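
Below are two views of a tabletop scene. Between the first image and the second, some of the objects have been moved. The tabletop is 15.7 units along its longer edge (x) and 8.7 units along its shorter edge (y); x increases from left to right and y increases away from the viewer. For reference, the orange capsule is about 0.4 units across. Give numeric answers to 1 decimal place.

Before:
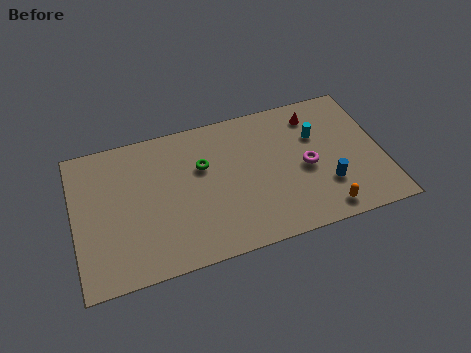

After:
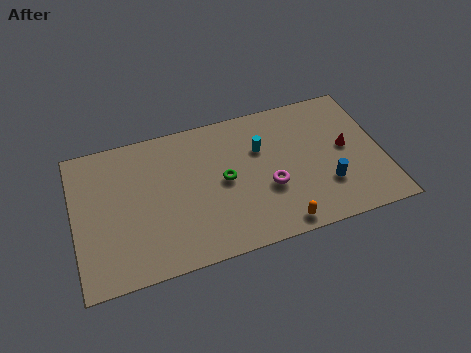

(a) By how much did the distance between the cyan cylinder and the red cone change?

+3.2

The distance was about 1.3 in the first image and 4.5 in the second, so they moved 3.2 units further apart.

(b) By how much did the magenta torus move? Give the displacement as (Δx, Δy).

(-2.0, -0.7)

From the two frames, the magenta torus sits at roughly (11.8, 4.0) before and (9.8, 3.3) after.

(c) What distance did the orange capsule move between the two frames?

2.3

The orange capsule was near (12.4, 1.1) before and (10.1, 0.9) after, so it travelled √(2.3² + 0.2²) ≈ 2.3 units.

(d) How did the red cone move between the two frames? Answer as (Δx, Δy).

(1.4, -2.5)

From the two frames, the red cone sits at roughly (12.5, 7.1) before and (13.9, 4.6) after.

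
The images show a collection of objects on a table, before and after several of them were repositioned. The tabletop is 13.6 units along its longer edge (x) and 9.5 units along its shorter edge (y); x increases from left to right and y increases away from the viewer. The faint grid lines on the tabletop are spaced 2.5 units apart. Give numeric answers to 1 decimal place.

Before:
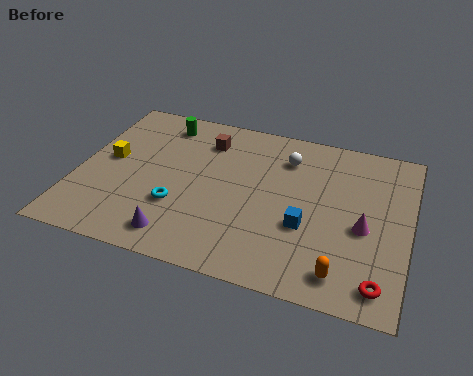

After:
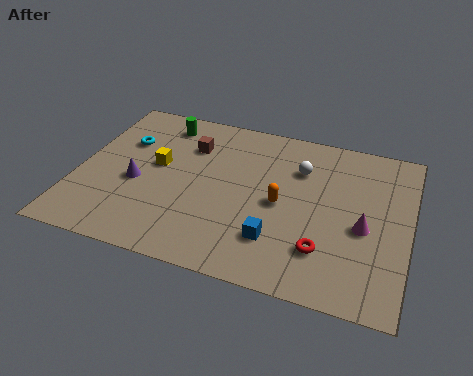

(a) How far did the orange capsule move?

4.1

The orange capsule was near (11.1, 1.4) before and (8.4, 4.5) after, so it travelled √(2.7² + 3.1²) ≈ 4.1 units.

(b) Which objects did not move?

the magenta cone and the green cylinder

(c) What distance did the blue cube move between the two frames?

1.6

The blue cube moved from about (9.5, 3.5) to (8.4, 2.4), a distance of √(1.1² + 1.1²) ≈ 1.6.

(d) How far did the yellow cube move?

2.0

The yellow cube moved from about (1.2, 5.1) to (3.2, 5.3), a distance of √(2.0² + 0.2²) ≈ 2.0.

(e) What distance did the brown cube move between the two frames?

0.8

From (5.0, 7.4) to (4.4, 6.9), the brown cube covered √(0.6² + 0.5²) ≈ 0.8 units.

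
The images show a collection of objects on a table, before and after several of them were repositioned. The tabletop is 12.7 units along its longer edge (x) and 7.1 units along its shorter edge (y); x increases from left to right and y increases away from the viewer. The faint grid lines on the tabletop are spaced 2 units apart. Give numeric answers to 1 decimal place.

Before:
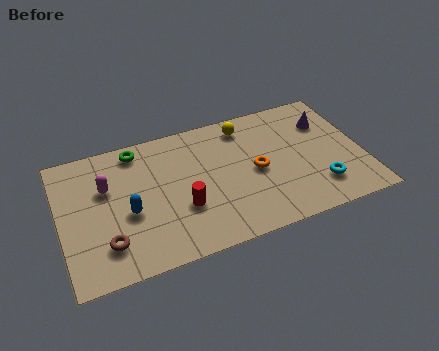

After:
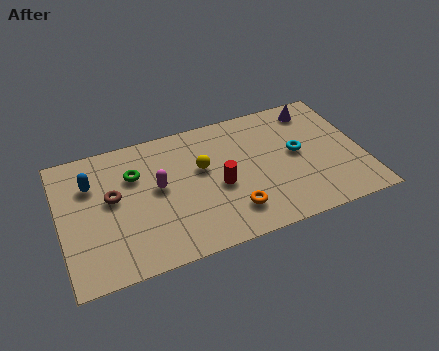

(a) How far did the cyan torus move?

2.2

From (10.7, 1.7) to (10.0, 3.8), the cyan torus covered √(0.7² + 2.1²) ≈ 2.2 units.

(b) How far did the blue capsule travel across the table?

2.4

The blue capsule moved from about (2.8, 3.0) to (1.4, 5.0), a distance of √(1.4² + 2.0²) ≈ 2.4.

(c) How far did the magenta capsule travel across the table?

2.2

From (2.0, 4.6) to (4.1, 3.9), the magenta capsule covered √(2.1² + 0.7²) ≈ 2.2 units.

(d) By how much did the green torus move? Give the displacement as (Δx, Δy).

(-0.2, -1.3)

From the two frames, the green torus sits at roughly (3.4, 6.2) before and (3.2, 4.9) after.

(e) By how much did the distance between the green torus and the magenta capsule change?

-0.8

They were about 2.1 units apart before and 1.3 after — 0.8 units closer together.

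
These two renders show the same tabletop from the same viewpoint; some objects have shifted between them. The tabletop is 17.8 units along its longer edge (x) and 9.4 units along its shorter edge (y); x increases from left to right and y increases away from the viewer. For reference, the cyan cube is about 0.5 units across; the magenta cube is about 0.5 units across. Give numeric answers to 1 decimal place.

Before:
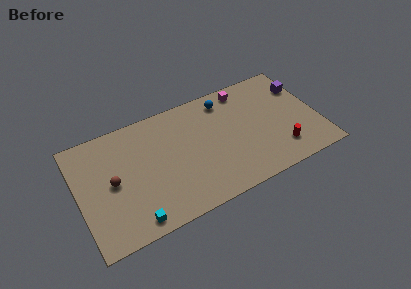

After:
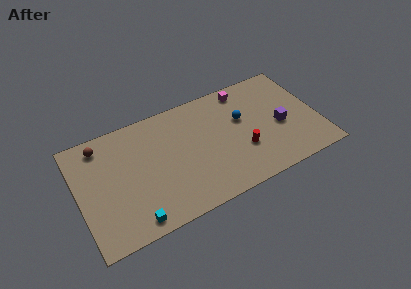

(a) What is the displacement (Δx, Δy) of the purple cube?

(-2.0, -2.7)

From the two frames, the purple cube sits at roughly (17.0, 6.8) before and (15.0, 4.1) after.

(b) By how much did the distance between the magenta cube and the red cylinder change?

-1.3

They were about 6.4 units apart before and 5.1 after — 1.3 units closer together.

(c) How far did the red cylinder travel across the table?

2.9

The red cylinder was near (14.7, 2.1) before and (12.0, 3.2) after, so it travelled √(2.7² + 1.1²) ≈ 2.9 units.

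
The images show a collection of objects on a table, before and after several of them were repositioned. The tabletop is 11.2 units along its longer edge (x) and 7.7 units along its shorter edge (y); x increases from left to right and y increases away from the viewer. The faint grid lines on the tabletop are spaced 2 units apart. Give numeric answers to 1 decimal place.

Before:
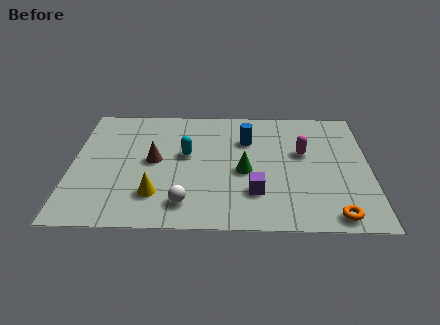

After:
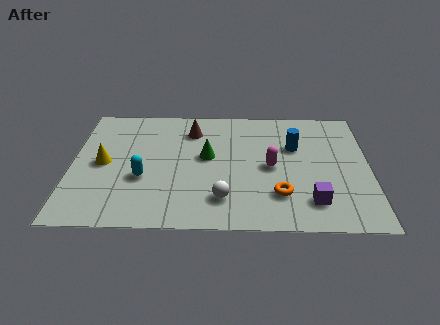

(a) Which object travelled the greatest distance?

the yellow cone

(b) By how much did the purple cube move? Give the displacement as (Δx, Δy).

(2.1, -0.5)

The purple cube started near (6.9, 2.1) and ended near (9.0, 1.6).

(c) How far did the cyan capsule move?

2.2

The cyan capsule moved from about (4.3, 4.4) to (2.7, 2.9), a distance of √(1.6² + 1.5²) ≈ 2.2.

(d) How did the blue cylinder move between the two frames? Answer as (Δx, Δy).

(1.8, -0.4)

From the two frames, the blue cylinder sits at roughly (6.6, 5.4) before and (8.4, 5.0) after.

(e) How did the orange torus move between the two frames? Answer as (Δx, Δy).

(-2.0, 1.2)

The orange torus started near (9.8, 0.8) and ended near (7.8, 2.0).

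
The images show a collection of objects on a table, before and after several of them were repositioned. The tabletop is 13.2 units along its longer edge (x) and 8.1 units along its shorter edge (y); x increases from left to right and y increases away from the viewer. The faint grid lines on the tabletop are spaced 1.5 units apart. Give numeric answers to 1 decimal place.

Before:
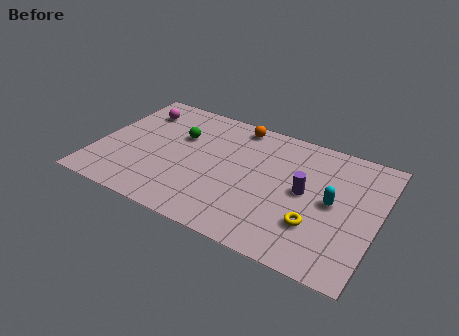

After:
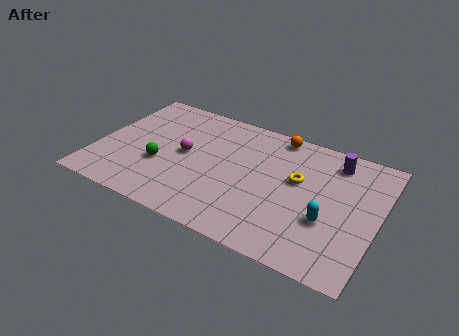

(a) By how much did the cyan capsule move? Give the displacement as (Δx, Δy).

(-0.1, -1.2)

The cyan capsule was at about (11.1, 4.1) and moved to about (11.0, 2.9).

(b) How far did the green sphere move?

2.4

From (3.7, 5.3) to (3.1, 3.0), the green sphere covered √(0.6² + 2.3²) ≈ 2.4 units.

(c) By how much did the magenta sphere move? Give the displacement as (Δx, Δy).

(2.6, -2.1)

From the two frames, the magenta sphere sits at roughly (1.5, 6.3) before and (4.1, 4.2) after.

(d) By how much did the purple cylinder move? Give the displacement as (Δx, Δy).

(1.1, 2.5)

The purple cylinder was at about (9.8, 4.2) and moved to about (10.9, 6.7).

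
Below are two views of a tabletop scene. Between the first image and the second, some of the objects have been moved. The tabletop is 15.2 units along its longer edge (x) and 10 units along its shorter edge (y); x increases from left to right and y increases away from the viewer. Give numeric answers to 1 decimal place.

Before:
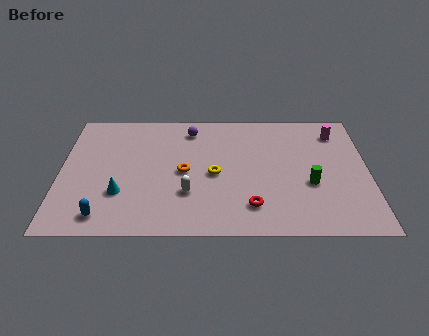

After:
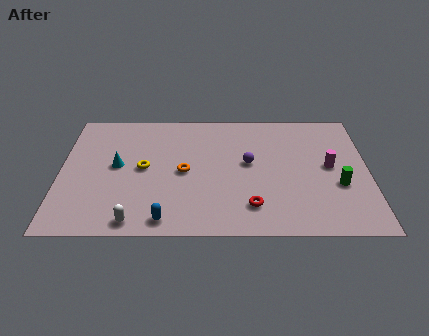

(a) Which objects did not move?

the red torus and the orange torus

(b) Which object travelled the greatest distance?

the purple sphere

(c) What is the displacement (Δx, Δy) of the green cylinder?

(1.4, -0.1)

From the two frames, the green cylinder sits at roughly (12.3, 3.8) before and (13.7, 3.7) after.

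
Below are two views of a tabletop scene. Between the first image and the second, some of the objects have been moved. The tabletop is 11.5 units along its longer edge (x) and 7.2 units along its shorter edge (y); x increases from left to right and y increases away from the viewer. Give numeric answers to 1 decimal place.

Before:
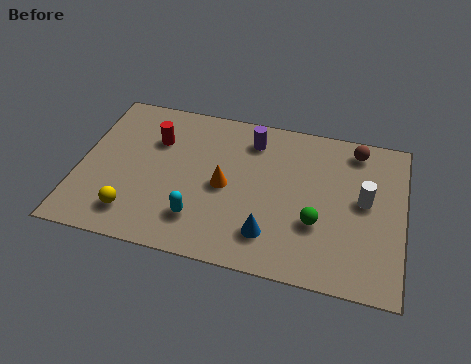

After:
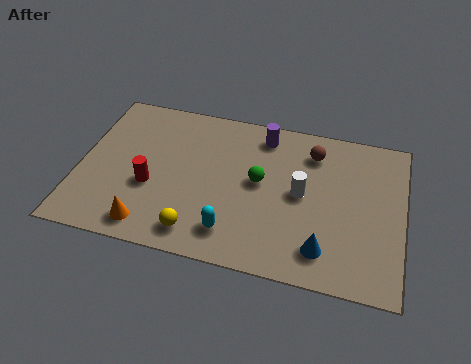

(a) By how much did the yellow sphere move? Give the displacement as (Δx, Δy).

(2.3, -0.3)

The yellow sphere started near (2.1, 1.4) and ended near (4.4, 1.1).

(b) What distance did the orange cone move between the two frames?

3.5

From (5.2, 3.4) to (2.7, 1.0), the orange cone covered √(2.5² + 2.4²) ≈ 3.5 units.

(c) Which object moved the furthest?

the orange cone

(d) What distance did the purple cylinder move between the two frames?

0.5

From (6.0, 5.8) to (6.4, 6.1), the purple cylinder covered √(0.4² + 0.3²) ≈ 0.5 units.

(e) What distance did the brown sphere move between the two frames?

1.6

The brown sphere moved from about (9.7, 6.2) to (8.2, 5.7), a distance of √(1.5² + 0.5²) ≈ 1.6.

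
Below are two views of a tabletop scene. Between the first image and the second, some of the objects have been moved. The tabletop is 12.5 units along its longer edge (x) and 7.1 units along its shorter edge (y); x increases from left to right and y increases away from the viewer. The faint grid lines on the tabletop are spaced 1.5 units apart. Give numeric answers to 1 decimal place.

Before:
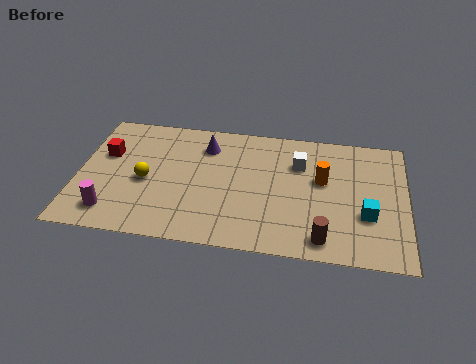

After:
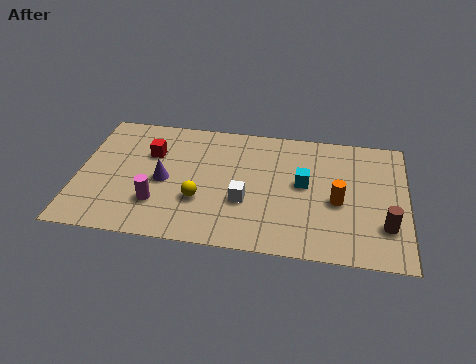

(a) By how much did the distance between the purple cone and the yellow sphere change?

-1.5

They were about 3.2 units apart before and 1.7 after — 1.5 units closer together.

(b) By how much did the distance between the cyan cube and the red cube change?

-4.2

Before: roughly 10.2 units apart; after: 6.0. That's 4.2 units closer together.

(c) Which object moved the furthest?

the white cube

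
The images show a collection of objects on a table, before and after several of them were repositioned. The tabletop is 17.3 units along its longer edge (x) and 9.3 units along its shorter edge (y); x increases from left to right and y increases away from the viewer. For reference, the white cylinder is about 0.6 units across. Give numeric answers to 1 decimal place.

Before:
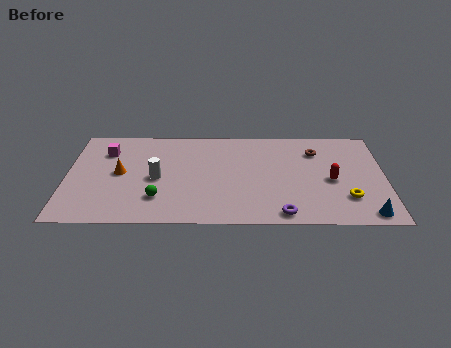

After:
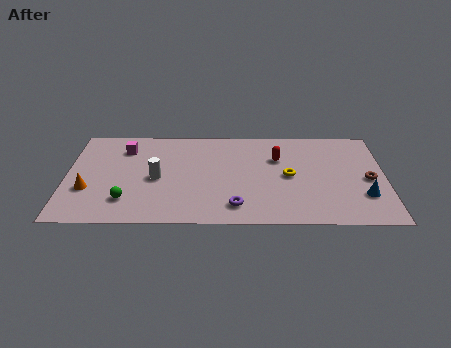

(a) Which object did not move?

the white cylinder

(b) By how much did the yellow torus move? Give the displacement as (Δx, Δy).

(-3.1, 2.1)

From the two frames, the yellow torus sits at roughly (15.2, 2.5) before and (12.1, 4.6) after.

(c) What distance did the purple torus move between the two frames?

2.6

The purple torus moved from about (11.7, 1.0) to (9.2, 1.7), a distance of √(2.5² + 0.7²) ≈ 2.6.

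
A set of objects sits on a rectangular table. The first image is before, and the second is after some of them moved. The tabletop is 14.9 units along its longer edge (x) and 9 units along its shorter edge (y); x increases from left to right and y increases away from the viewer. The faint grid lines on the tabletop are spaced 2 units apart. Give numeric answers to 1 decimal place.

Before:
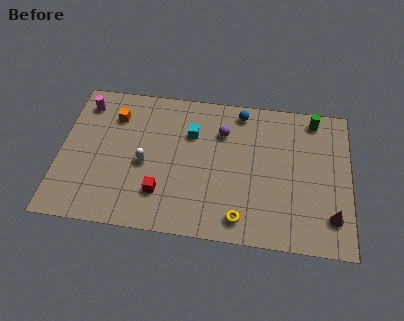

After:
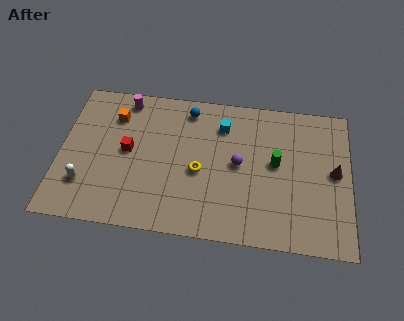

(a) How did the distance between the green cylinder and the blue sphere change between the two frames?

+1.6

Before: roughly 3.8 units apart; after: 5.4. That's 1.6 units further apart.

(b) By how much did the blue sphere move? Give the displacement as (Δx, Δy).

(-2.7, -0.2)

From the two frames, the blue sphere sits at roughly (9.2, 7.9) before and (6.5, 7.7) after.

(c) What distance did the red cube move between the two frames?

3.0

The red cube moved from about (5.3, 2.3) to (3.5, 4.7), a distance of √(1.8² + 2.4²) ≈ 3.0.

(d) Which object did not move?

the orange cube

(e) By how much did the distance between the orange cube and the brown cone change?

-0.7

Before: roughly 12.3 units apart; after: 11.6. That's 0.7 units closer together.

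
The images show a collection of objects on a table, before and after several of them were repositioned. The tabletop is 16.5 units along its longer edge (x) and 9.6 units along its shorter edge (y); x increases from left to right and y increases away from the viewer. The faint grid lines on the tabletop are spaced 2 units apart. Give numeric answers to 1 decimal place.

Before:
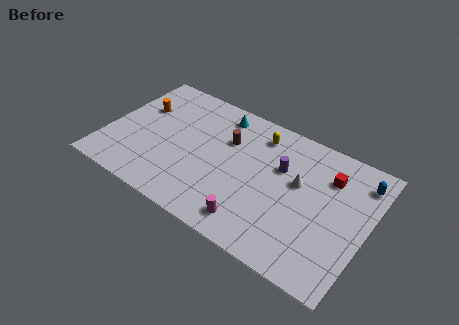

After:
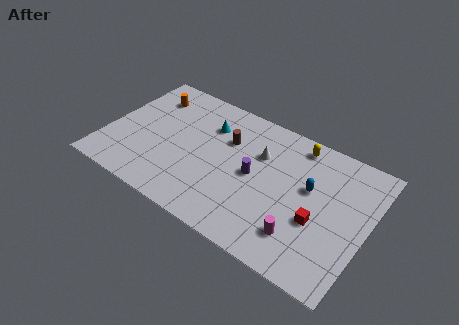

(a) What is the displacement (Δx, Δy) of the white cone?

(-2.6, 0.8)

The white cone started near (12.1, 5.7) and ended near (9.5, 6.5).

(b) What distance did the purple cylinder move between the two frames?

2.1

The purple cylinder moved from about (10.9, 6.2) to (9.4, 4.8), a distance of √(1.5² + 1.4²) ≈ 2.1.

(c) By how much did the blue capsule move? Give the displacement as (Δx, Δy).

(-2.9, -2.1)

The blue capsule started near (15.7, 7.8) and ended near (12.8, 5.7).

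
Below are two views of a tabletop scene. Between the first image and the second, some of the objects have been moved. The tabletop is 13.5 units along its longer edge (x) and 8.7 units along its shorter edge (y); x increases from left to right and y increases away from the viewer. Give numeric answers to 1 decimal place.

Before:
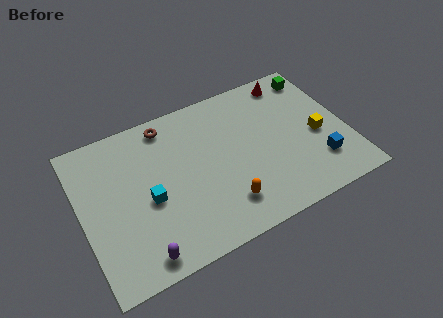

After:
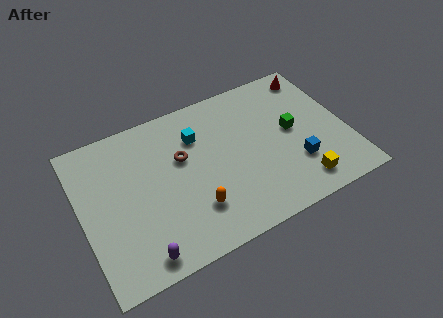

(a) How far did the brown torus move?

2.3

The brown torus was near (4.7, 7.6) before and (5.2, 5.4) after, so it travelled √(0.5² + 2.2²) ≈ 2.3 units.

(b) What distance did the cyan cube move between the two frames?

3.8

The cyan cube moved from about (3.3, 3.8) to (6.1, 6.3), a distance of √(2.8² + 2.5²) ≈ 3.8.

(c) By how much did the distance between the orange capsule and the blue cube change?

+0.4

Before: roughly 4.9 units apart; after: 5.3. That's 0.4 units further apart.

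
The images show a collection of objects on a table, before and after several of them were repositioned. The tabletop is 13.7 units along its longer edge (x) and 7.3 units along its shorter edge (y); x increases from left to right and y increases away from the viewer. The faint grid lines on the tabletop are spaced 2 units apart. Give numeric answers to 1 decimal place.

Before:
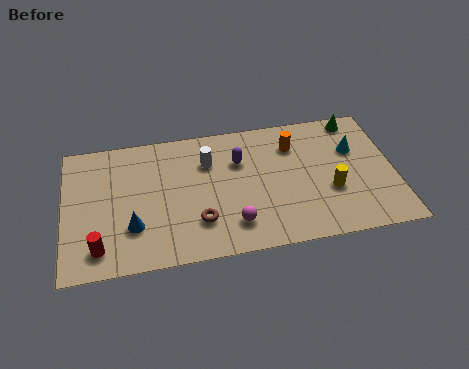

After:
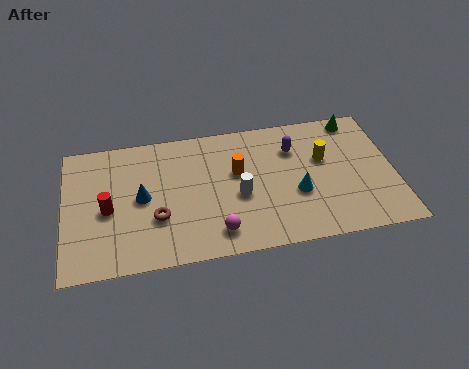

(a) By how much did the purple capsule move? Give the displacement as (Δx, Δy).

(2.3, 0.3)

From the two frames, the purple capsule sits at roughly (7.3, 5.0) before and (9.6, 5.3) after.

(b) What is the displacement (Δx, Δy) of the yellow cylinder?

(-0.2, 1.8)

From the two frames, the yellow cylinder sits at roughly (11.0, 2.7) before and (10.8, 4.5) after.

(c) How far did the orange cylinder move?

2.6

From (9.6, 5.5) to (7.2, 4.4), the orange cylinder covered √(2.4² + 1.1²) ≈ 2.6 units.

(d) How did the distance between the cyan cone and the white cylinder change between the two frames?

-3.7

They were about 6.1 units apart before and 2.4 after — 3.7 units closer together.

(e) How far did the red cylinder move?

2.0

The red cylinder moved from about (1.4, 1.3) to (1.8, 3.3), a distance of √(0.4² + 2.0²) ≈ 2.0.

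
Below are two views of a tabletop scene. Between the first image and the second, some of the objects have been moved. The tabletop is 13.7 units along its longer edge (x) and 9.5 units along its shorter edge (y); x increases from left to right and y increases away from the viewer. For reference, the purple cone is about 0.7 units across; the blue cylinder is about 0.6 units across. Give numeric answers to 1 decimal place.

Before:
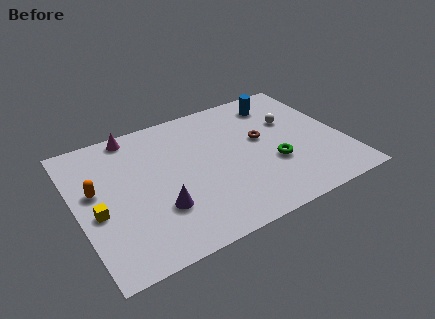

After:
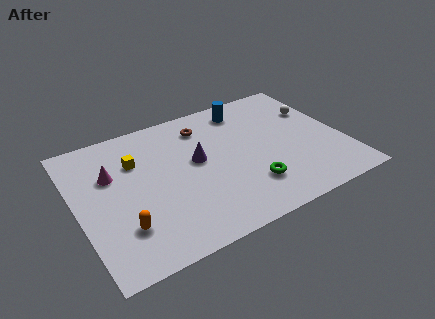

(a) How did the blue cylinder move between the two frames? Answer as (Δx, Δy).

(-1.7, 0.2)

The blue cylinder was at about (10.9, 7.8) and moved to about (9.2, 8.0).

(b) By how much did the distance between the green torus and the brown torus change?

+3.4

The distance was about 2.0 in the first image and 5.4 in the second, so they moved 3.4 units further apart.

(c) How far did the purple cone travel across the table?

3.3

The purple cone moved from about (3.9, 2.9) to (6.2, 5.3), a distance of √(2.3² + 2.4²) ≈ 3.3.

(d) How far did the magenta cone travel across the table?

2.8

From (3.3, 8.6) to (1.9, 6.2), the magenta cone covered √(1.4² + 2.4²) ≈ 2.8 units.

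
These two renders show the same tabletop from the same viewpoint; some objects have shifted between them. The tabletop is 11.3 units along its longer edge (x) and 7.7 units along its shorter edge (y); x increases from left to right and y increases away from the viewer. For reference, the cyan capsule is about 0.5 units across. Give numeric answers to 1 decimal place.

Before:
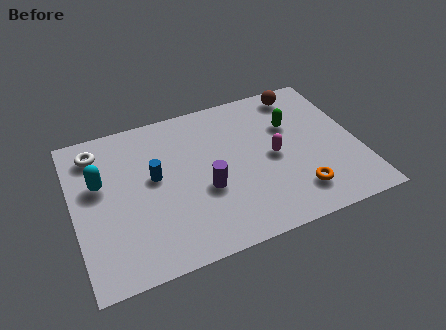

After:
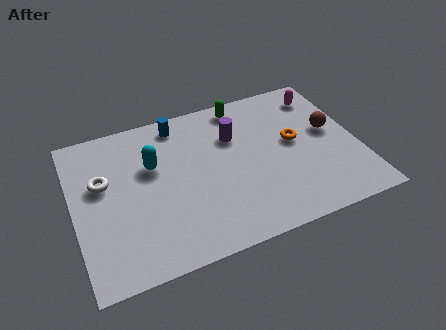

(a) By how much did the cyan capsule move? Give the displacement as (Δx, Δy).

(2.1, 0.2)

From the two frames, the cyan capsule sits at roughly (1.1, 4.7) before and (3.2, 4.9) after.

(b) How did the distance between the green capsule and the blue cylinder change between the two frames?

-3.1

Before: roughly 5.7 units apart; after: 2.6. That's 3.1 units closer together.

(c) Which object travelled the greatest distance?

the magenta capsule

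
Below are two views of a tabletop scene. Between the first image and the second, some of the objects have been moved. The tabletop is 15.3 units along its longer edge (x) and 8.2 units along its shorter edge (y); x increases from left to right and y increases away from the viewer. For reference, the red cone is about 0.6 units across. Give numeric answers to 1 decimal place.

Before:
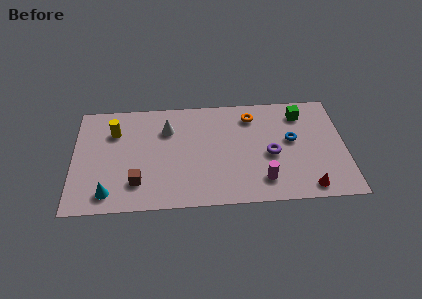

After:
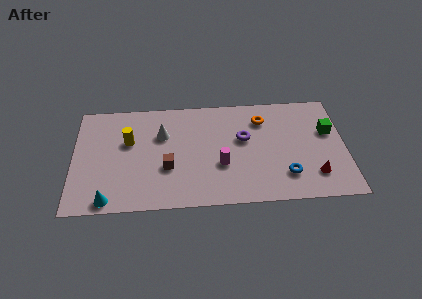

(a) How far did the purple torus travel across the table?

2.0

The purple torus was near (11.1, 3.6) before and (9.6, 4.9) after, so it travelled √(1.5² + 1.3²) ≈ 2.0 units.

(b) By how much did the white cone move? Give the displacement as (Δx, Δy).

(-0.3, -0.4)

The white cone was at about (5.3, 5.9) and moved to about (5.0, 5.5).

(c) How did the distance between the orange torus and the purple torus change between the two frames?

-1.4

The distance was about 3.2 in the first image and 1.8 in the second, so they moved 1.4 units closer together.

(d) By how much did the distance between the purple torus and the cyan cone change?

-0.8

The distance was about 9.4 in the first image and 8.6 in the second, so they moved 0.8 units closer together.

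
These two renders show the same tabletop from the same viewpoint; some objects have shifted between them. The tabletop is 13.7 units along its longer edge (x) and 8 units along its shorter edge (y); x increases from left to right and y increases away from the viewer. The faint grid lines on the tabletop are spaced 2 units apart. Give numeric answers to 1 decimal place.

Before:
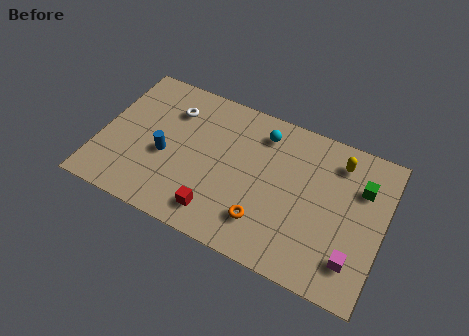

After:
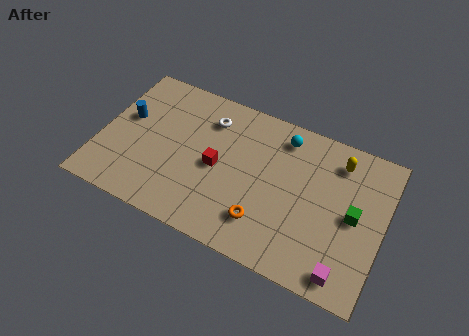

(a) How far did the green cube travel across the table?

1.6

The green cube was near (12.5, 5.6) before and (12.3, 4.0) after, so it travelled √(0.2² + 1.6²) ≈ 1.6 units.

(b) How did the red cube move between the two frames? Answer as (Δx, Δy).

(-0.3, 2.4)

From the two frames, the red cube sits at roughly (6.0, 1.4) before and (5.7, 3.8) after.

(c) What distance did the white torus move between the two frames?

1.8

From (3.2, 6.0) to (5.0, 6.2), the white torus covered √(1.8² + 0.2²) ≈ 1.8 units.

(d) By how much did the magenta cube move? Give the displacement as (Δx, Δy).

(-0.3, -0.8)

The magenta cube was at about (12.5, 1.8) and moved to about (12.2, 1.0).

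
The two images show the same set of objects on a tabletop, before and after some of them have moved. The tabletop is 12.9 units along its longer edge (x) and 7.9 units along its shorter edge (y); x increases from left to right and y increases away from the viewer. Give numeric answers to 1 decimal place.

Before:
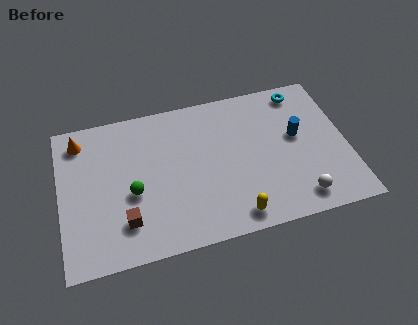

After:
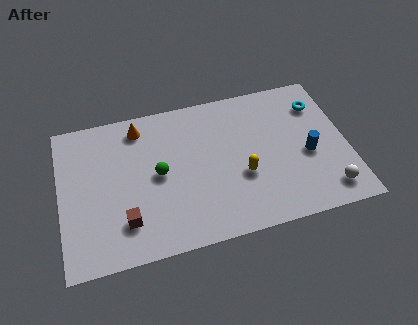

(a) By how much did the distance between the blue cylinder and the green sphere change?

-0.9

Before: roughly 7.6 units apart; after: 6.7. That's 0.9 units closer together.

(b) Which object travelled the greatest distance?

the orange cone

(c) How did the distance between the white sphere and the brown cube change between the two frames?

+1.3

Before: roughly 7.7 units apart; after: 9.0. That's 1.3 units further apart.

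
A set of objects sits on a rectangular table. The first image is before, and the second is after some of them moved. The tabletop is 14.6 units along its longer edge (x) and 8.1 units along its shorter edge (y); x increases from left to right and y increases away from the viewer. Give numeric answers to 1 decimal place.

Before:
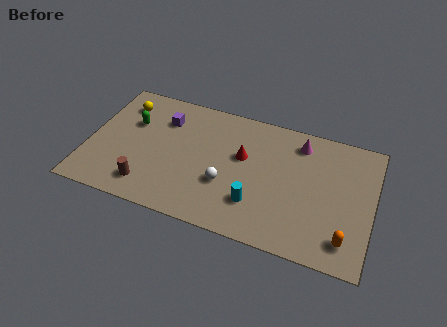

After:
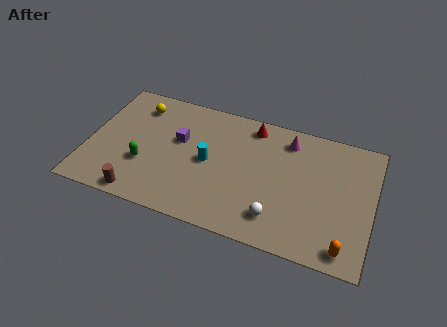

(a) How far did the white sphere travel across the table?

3.0

The white sphere moved from about (7.2, 2.9) to (9.9, 1.7), a distance of √(2.7² + 1.2²) ≈ 3.0.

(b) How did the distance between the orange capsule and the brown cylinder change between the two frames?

+0.3

Before: roughly 10.1 units apart; after: 10.4. That's 0.3 units further apart.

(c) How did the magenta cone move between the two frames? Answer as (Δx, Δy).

(-0.6, 0.0)

The magenta cone started near (10.7, 6.7) and ended near (10.1, 6.7).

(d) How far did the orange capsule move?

0.5

The orange capsule moved from about (13.4, 1.5) to (13.4, 1.0), a distance of √(0.0² + 0.5²) ≈ 0.5.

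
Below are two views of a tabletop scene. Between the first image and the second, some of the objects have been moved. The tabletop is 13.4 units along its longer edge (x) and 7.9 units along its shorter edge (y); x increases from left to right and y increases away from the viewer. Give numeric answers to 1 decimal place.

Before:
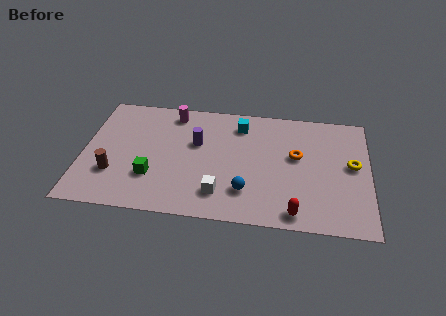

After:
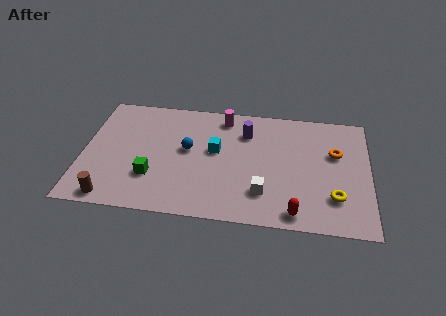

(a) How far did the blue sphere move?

3.7

The blue sphere moved from about (7.7, 2.0) to (4.9, 4.4), a distance of √(2.8² + 2.4²) ≈ 3.7.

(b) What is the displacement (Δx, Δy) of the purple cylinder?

(2.3, 1.0)

The purple cylinder was at about (5.3, 4.9) and moved to about (7.6, 5.9).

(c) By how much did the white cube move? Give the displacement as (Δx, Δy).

(2.0, 0.3)

From the two frames, the white cube sits at roughly (6.5, 1.7) before and (8.5, 2.0) after.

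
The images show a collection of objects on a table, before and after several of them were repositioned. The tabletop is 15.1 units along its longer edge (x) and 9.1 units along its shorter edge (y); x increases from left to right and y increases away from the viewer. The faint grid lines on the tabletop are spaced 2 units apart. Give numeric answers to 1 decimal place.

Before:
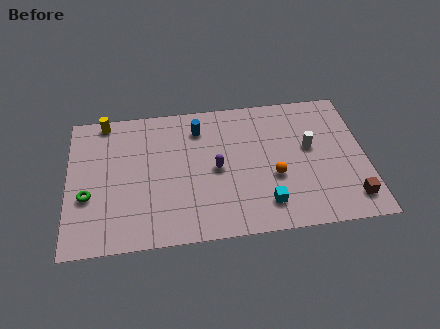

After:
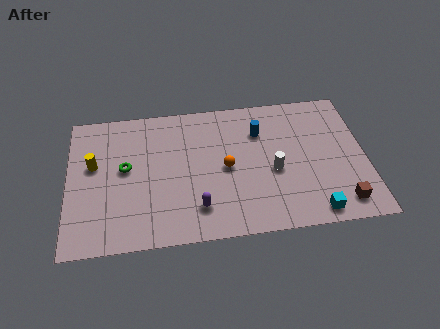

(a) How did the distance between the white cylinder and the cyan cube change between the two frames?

-0.7

The distance was about 4.2 in the first image and 3.5 in the second, so they moved 0.7 units closer together.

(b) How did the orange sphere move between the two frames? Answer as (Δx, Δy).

(-2.4, 0.9)

The orange sphere was at about (10.4, 3.5) and moved to about (8.0, 4.4).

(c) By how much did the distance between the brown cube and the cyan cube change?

-2.8

The distance was about 4.3 in the first image and 1.5 in the second, so they moved 2.8 units closer together.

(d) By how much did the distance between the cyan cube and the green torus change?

+1.2

They were about 9.0 units apart before and 10.2 after — 1.2 units further apart.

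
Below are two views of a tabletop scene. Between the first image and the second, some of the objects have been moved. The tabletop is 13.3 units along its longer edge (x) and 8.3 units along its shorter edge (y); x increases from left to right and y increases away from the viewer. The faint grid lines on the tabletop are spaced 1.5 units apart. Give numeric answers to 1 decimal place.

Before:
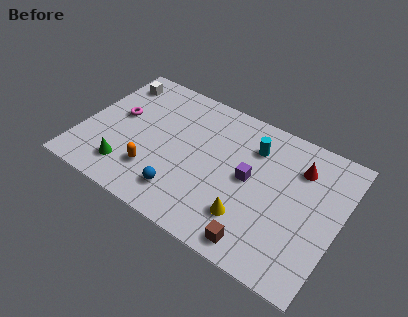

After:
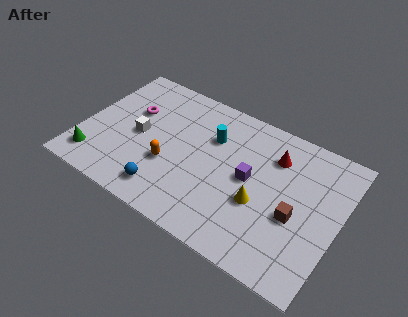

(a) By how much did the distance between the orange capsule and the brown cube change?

+0.7

They were about 5.8 units apart before and 6.5 after — 0.7 units further apart.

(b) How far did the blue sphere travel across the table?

0.9

From (5.6, 1.7) to (4.8, 1.4), the blue sphere covered √(0.8² + 0.3²) ≈ 0.9 units.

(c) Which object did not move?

the purple cube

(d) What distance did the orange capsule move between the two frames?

1.1

From (4.0, 2.2) to (4.7, 3.0), the orange capsule covered √(0.7² + 0.8²) ≈ 1.1 units.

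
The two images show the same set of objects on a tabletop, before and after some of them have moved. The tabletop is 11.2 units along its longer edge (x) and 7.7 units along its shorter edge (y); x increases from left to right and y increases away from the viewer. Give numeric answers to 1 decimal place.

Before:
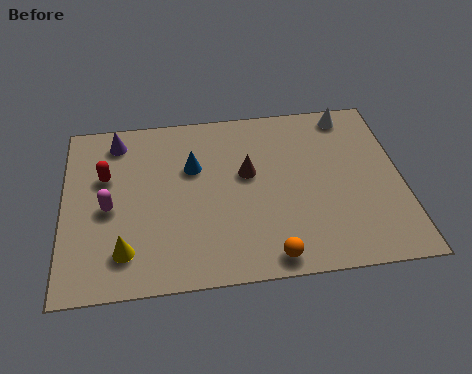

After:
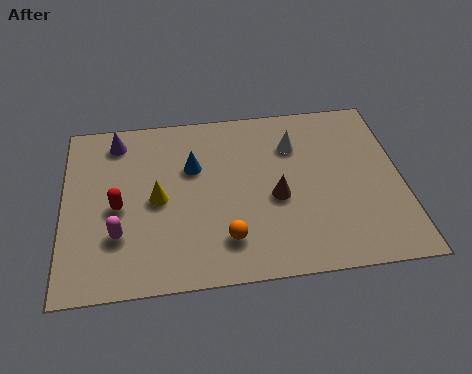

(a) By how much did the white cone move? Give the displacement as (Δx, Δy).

(-1.9, -1.2)

The white cone started near (9.6, 6.8) and ended near (7.7, 5.6).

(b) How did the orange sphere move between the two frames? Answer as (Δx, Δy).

(-1.4, 0.9)

From the two frames, the orange sphere sits at roughly (6.7, 0.8) before and (5.3, 1.7) after.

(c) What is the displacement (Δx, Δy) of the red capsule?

(0.4, -1.4)

The red capsule was at about (1.4, 4.9) and moved to about (1.8, 3.5).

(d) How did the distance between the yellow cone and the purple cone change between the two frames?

-1.8

They were about 4.9 units apart before and 3.1 after — 1.8 units closer together.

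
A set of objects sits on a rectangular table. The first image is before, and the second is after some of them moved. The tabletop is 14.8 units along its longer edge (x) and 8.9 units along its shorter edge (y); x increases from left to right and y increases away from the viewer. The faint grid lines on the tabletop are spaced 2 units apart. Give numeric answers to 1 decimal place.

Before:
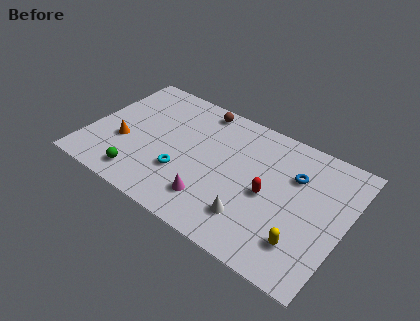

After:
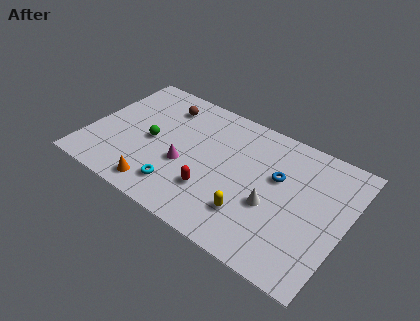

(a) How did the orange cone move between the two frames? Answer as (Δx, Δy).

(2.5, -2.1)

The orange cone was at about (2.1, 3.3) and moved to about (4.6, 1.2).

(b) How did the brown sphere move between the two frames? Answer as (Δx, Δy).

(-2.0, -0.8)

The brown sphere started near (5.8, 7.9) and ended near (3.8, 7.1).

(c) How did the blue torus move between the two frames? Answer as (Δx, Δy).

(-0.9, -0.6)

The blue torus was at about (11.7, 6.1) and moved to about (10.8, 5.5).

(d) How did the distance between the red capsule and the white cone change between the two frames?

+1.3

Before: roughly 2.1 units apart; after: 3.4. That's 1.3 units further apart.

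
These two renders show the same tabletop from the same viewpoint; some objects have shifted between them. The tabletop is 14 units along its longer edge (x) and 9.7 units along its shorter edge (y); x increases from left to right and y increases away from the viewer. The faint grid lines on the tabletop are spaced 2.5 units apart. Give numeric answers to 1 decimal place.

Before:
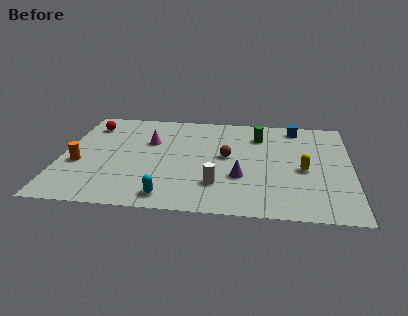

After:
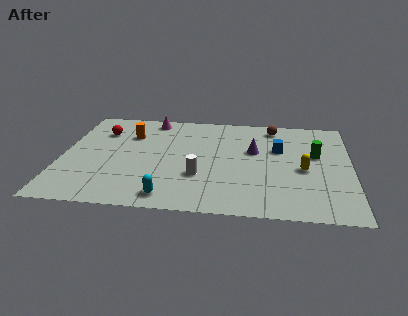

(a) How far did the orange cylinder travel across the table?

3.9

The orange cylinder was near (0.9, 3.8) before and (3.2, 6.9) after, so it travelled √(2.3² + 3.1²) ≈ 3.9 units.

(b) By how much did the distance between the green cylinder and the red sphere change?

+2.3

The distance was about 8.3 in the first image and 10.6 in the second, so they moved 2.3 units further apart.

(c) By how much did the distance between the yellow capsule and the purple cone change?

-0.3

Before: roughly 3.2 units apart; after: 2.9. That's 0.3 units closer together.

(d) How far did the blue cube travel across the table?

2.4

The blue cube was near (11.3, 8.5) before and (10.5, 6.2) after, so it travelled √(0.8² + 2.3²) ≈ 2.4 units.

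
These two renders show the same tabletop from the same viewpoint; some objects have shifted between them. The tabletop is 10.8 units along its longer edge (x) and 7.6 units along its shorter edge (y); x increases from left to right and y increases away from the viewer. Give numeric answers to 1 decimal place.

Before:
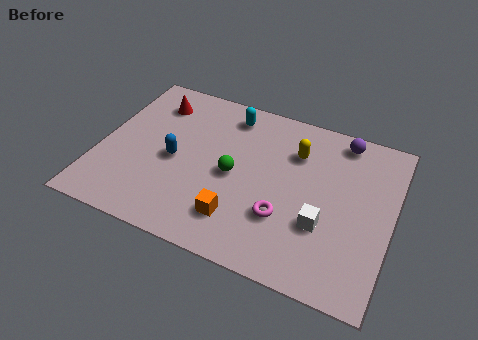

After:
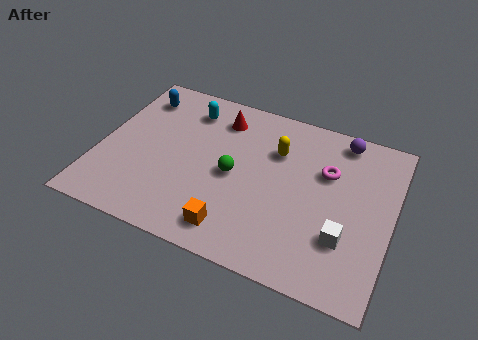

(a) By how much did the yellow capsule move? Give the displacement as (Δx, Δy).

(-0.7, -0.2)

The yellow capsule was at about (7.1, 5.5) and moved to about (6.4, 5.3).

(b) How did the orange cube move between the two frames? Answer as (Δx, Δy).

(-0.1, -0.5)

The orange cube started near (5.4, 1.7) and ended near (5.3, 1.2).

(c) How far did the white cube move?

0.9

The white cube was near (8.4, 2.6) before and (9.2, 2.3) after, so it travelled √(0.8² + 0.3²) ≈ 0.9 units.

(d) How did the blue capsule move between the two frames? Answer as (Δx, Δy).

(-1.7, 2.6)

From the two frames, the blue capsule sits at roughly (2.8, 3.5) before and (1.1, 6.1) after.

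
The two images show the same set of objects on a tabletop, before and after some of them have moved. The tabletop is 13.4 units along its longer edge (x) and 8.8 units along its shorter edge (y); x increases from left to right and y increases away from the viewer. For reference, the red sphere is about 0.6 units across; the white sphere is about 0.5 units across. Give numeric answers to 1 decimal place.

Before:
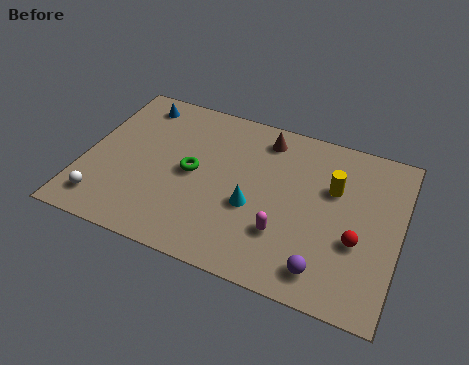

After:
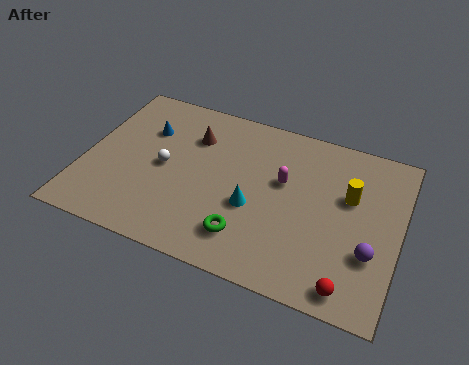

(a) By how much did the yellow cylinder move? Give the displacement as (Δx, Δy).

(0.7, -0.2)

The yellow cylinder started near (10.5, 5.7) and ended near (11.2, 5.5).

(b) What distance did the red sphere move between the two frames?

2.3

The red sphere was near (11.7, 3.3) before and (11.6, 1.0) after, so it travelled √(0.1² + 2.3²) ≈ 2.3 units.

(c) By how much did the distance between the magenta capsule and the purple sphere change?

+2.4

They were about 2.2 units apart before and 4.6 after — 2.4 units further apart.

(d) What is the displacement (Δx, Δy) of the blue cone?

(0.6, -1.4)

From the two frames, the blue cone sits at roughly (1.8, 7.5) before and (2.4, 6.1) after.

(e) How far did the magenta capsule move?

2.7

From (8.7, 2.6) to (8.4, 5.3), the magenta capsule covered √(0.3² + 2.7²) ≈ 2.7 units.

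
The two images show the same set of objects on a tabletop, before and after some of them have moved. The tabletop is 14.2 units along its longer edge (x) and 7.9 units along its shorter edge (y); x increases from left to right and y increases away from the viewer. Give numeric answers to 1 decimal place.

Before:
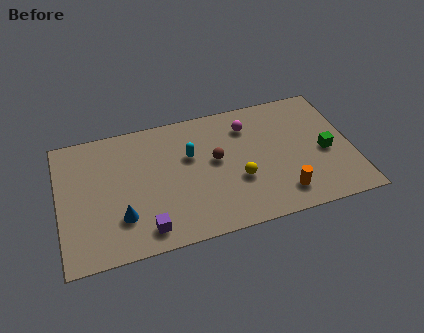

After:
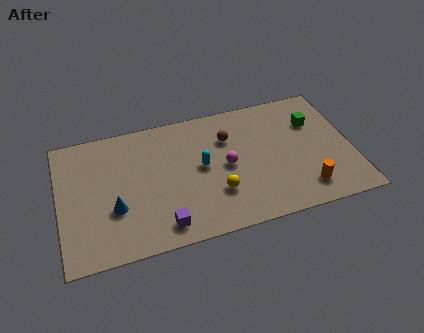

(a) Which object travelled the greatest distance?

the magenta sphere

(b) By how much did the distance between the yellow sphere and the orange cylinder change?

+1.9

The distance was about 2.4 in the first image and 4.3 in the second, so they moved 1.9 units further apart.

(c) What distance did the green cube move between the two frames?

2.0

The green cube was near (12.9, 3.5) before and (12.5, 5.5) after, so it travelled √(0.4² + 2.0²) ≈ 2.0 units.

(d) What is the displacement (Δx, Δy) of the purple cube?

(0.8, 0.0)

From the two frames, the purple cube sits at roughly (4.0, 1.2) before and (4.8, 1.2) after.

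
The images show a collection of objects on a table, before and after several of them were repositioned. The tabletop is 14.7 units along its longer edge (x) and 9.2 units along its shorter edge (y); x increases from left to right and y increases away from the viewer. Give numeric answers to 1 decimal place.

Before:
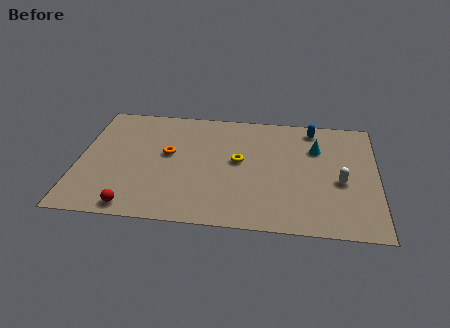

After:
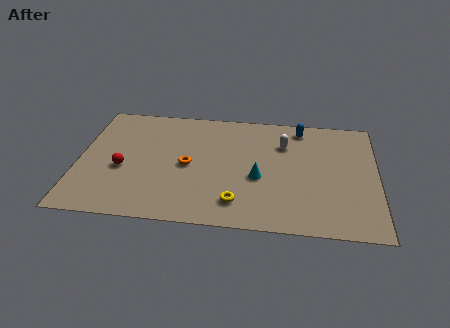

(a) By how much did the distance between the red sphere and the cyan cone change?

-3.7

They were about 10.4 units apart before and 6.7 after — 3.7 units closer together.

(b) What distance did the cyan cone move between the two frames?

3.8

From (11.7, 6.4) to (8.9, 3.8), the cyan cone covered √(2.8² + 2.6²) ≈ 3.8 units.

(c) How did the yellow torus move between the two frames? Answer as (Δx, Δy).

(0.0, -3.2)

From the two frames, the yellow torus sits at roughly (7.9, 5.0) before and (7.9, 1.8) after.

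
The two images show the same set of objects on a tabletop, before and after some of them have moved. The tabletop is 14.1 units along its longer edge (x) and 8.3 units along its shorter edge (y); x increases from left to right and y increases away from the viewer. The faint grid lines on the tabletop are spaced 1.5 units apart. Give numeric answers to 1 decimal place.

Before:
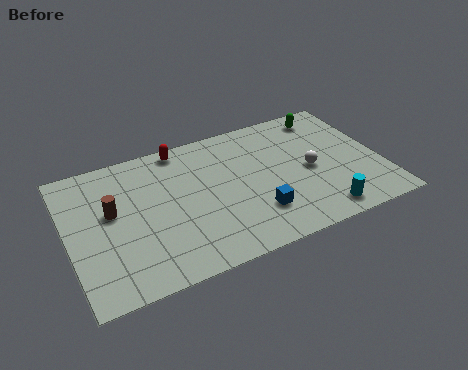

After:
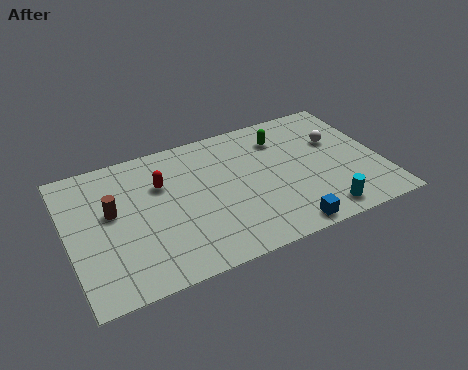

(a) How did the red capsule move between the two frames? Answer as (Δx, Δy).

(-1.1, -1.9)

From the two frames, the red capsule sits at roughly (5.4, 7.5) before and (4.3, 5.6) after.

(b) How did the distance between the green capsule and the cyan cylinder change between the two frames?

-0.7

The distance was about 6.1 in the first image and 5.4 in the second, so they moved 0.7 units closer together.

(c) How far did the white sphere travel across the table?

2.0

The white sphere moved from about (10.9, 3.9) to (12.3, 5.3), a distance of √(1.4² + 1.4²) ≈ 2.0.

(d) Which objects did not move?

the brown cylinder and the cyan cylinder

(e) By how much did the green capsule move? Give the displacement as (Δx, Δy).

(-2.2, -0.7)

From the two frames, the green capsule sits at roughly (12.1, 7.1) before and (9.9, 6.4) after.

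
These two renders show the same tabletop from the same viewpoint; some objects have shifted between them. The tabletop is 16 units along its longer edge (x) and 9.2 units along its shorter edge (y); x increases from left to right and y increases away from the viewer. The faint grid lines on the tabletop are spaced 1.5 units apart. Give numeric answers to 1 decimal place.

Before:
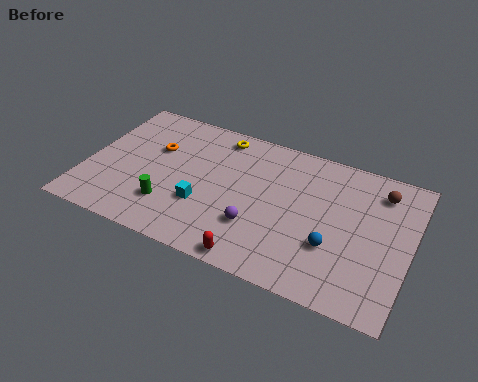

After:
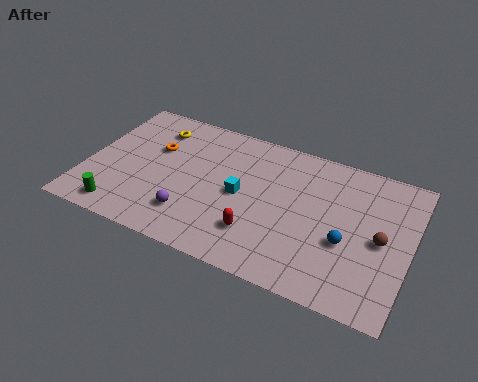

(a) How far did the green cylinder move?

2.6

From (4.4, 2.4) to (2.1, 1.2), the green cylinder covered √(2.3² + 1.2²) ≈ 2.6 units.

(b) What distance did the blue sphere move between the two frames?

0.8

The blue sphere was near (12.4, 3.1) before and (13.0, 3.6) after, so it travelled √(0.6² + 0.5²) ≈ 0.8 units.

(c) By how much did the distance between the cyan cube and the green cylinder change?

+4.8

The distance was about 1.7 in the first image and 6.5 in the second, so they moved 4.8 units further apart.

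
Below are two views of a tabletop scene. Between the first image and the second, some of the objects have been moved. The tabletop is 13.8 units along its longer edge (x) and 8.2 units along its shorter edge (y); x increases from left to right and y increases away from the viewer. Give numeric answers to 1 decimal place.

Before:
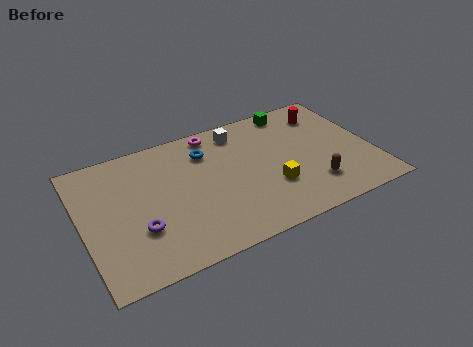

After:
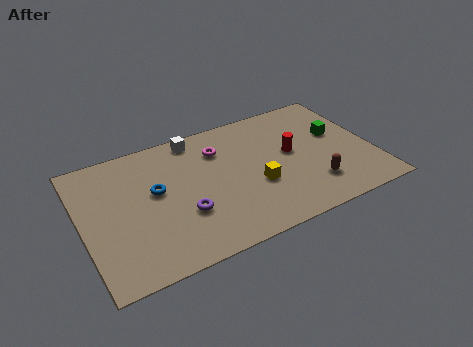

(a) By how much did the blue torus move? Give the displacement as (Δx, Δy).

(-2.6, -1.5)

The blue torus started near (6.1, 6.2) and ended near (3.5, 4.7).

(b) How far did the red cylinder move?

2.8

The red cylinder was near (12.0, 6.5) before and (10.0, 4.5) after, so it travelled √(2.0² + 2.0²) ≈ 2.8 units.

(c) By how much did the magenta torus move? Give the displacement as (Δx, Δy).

(0.1, -1.2)

From the two frames, the magenta torus sits at roughly (6.6, 7.3) before and (6.7, 6.1) after.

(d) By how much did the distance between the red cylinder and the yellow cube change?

-2.6

Before: roughly 5.0 units apart; after: 2.4. That's 2.6 units closer together.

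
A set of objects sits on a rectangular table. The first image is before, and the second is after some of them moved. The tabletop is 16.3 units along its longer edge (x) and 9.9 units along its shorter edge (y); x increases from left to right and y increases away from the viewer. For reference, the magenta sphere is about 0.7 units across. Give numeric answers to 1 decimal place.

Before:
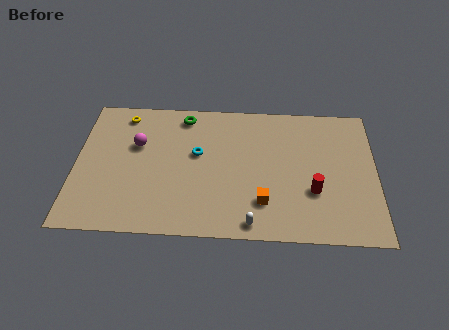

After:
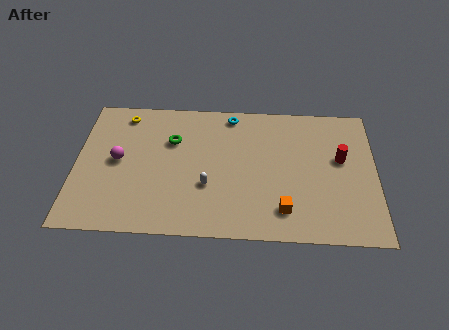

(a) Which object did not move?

the yellow torus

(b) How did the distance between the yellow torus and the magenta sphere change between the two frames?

+1.1

They were about 2.3 units apart before and 3.4 after — 1.1 units further apart.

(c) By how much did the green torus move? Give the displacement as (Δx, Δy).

(-0.6, -1.9)

The green torus was at about (5.8, 8.6) and moved to about (5.2, 6.7).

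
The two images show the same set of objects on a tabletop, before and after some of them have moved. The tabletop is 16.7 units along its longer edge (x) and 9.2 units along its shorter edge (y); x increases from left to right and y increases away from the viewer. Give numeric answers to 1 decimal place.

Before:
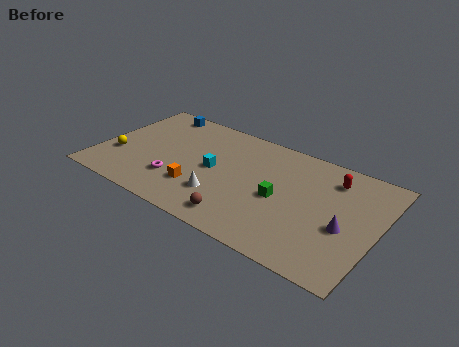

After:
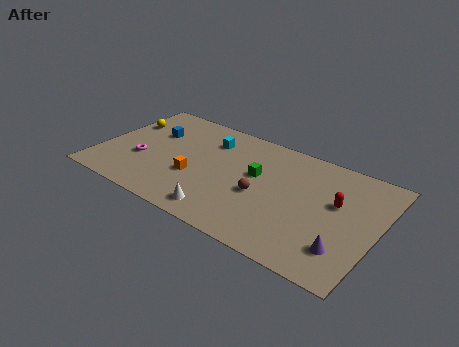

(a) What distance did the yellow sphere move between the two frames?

3.2

From (1.2, 3.1) to (1.0, 6.3), the yellow sphere covered √(0.2² + 3.2²) ≈ 3.2 units.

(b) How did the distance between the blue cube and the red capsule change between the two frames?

+0.3

Before: roughly 11.1 units apart; after: 11.4. That's 0.3 units further apart.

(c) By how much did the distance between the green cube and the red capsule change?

+0.7

Before: roughly 4.1 units apart; after: 4.8. That's 0.7 units further apart.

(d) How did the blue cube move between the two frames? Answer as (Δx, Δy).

(0.2, -2.1)

From the two frames, the blue cube sits at roughly (2.6, 8.2) before and (2.8, 6.1) after.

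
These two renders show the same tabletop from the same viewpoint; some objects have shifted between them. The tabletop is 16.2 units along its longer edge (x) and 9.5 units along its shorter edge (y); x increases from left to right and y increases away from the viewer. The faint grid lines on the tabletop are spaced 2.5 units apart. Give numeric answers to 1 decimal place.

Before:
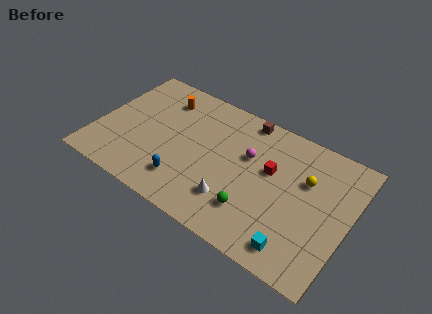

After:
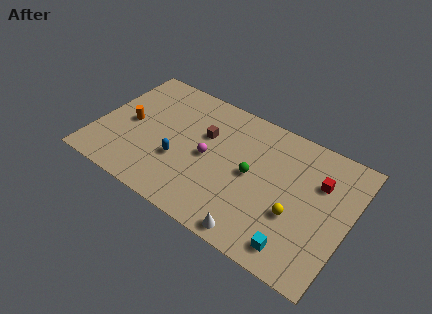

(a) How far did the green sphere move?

2.5

From (10.5, 2.4) to (10.0, 4.8), the green sphere covered √(0.5² + 2.4²) ≈ 2.5 units.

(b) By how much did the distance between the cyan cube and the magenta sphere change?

+1.0

The distance was about 6.0 in the first image and 7.0 in the second, so they moved 1.0 units further apart.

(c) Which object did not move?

the cyan cube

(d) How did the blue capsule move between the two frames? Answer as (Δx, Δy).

(-0.6, 1.3)

The blue capsule was at about (6.1, 2.1) and moved to about (5.5, 3.4).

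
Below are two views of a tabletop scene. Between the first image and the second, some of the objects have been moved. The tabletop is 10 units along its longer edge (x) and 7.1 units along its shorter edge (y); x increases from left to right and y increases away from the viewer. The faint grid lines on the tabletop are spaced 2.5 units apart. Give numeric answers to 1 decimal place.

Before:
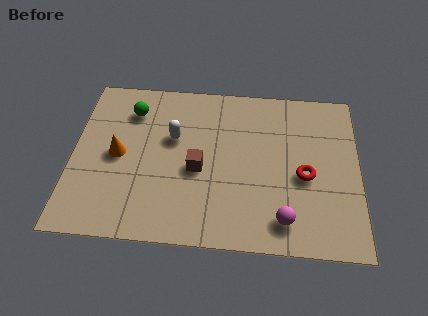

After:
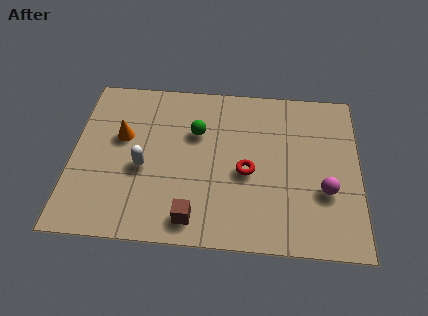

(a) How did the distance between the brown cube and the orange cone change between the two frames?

+1.4

They were about 2.8 units apart before and 4.2 after — 1.4 units further apart.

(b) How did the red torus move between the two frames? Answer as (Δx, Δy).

(-2.0, 0.0)

The red torus started near (8.1, 3.1) and ended near (6.1, 3.1).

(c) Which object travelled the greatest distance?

the green sphere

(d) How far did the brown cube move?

2.1

The brown cube moved from about (4.4, 3.1) to (4.3, 1.0), a distance of √(0.1² + 2.1²) ≈ 2.1.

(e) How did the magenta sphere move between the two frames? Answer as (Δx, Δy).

(1.4, 1.3)

The magenta sphere was at about (7.4, 1.2) and moved to about (8.8, 2.5).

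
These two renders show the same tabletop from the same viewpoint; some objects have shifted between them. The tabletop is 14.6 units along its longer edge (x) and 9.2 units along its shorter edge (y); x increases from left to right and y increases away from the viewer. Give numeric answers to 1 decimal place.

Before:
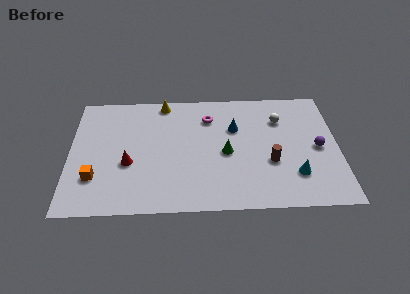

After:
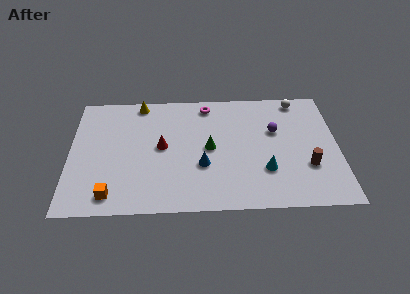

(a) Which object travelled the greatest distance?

the blue cone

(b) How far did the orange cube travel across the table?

1.6

From (1.4, 2.6) to (2.3, 1.3), the orange cube covered √(0.9² + 1.3²) ≈ 1.6 units.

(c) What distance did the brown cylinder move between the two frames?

2.0

The brown cylinder moved from about (10.9, 3.4) to (12.9, 3.0), a distance of √(2.0² + 0.4²) ≈ 2.0.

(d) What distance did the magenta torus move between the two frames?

1.0

The magenta torus moved from about (7.6, 7.0) to (7.5, 8.0), a distance of √(0.1² + 1.0²) ≈ 1.0.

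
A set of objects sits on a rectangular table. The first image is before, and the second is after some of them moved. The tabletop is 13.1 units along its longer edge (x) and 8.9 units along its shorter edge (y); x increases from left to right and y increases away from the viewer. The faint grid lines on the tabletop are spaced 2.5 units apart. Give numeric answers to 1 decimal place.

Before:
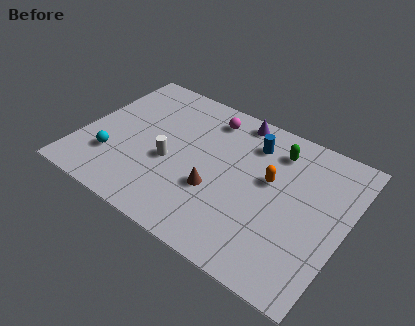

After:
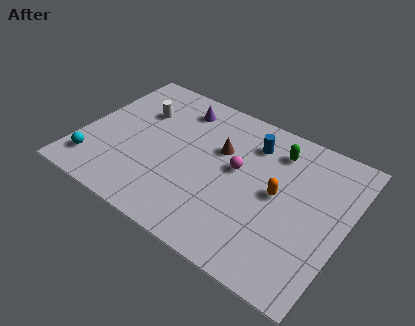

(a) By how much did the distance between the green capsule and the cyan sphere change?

+1.1

Before: roughly 8.8 units apart; after: 9.9. That's 1.1 units further apart.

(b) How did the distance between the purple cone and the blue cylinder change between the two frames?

+2.3

The distance was about 1.5 in the first image and 3.8 in the second, so they moved 2.3 units further apart.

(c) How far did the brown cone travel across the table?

2.5

The brown cone was near (6.9, 3.2) before and (6.7, 5.7) after, so it travelled √(0.2² + 2.5²) ≈ 2.5 units.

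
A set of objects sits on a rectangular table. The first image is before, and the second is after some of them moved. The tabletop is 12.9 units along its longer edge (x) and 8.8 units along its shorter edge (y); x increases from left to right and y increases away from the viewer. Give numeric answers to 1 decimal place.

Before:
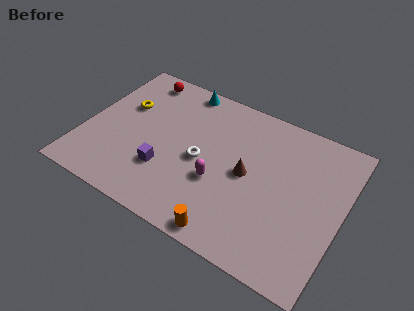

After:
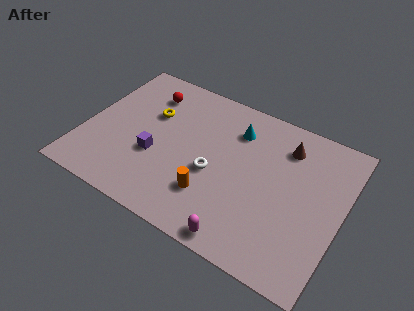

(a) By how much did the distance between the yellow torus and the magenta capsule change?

+1.6

They were about 5.7 units apart before and 7.3 after — 1.6 units further apart.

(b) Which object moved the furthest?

the cyan cone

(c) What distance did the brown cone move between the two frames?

3.0

The brown cone moved from about (8.2, 4.4) to (9.8, 6.9), a distance of √(1.6² + 2.5²) ≈ 3.0.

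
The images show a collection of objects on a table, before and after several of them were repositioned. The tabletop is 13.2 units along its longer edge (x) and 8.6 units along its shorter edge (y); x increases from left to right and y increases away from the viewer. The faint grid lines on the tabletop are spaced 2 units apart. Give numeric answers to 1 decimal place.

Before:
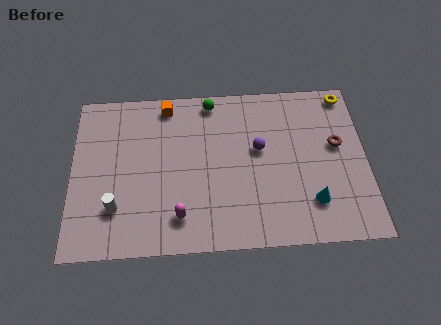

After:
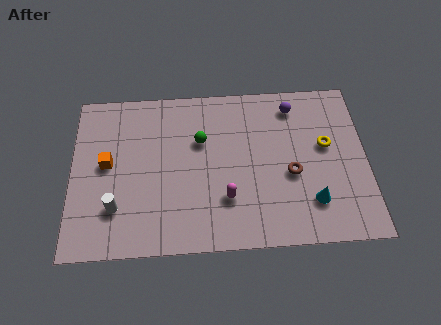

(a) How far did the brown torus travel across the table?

2.5

The brown torus was near (11.9, 5.0) before and (9.8, 3.6) after, so it travelled √(2.1² + 1.4²) ≈ 2.5 units.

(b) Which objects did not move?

the cyan cone and the white cylinder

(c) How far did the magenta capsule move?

2.2

The magenta capsule was near (4.8, 1.7) before and (6.9, 2.5) after, so it travelled √(2.1² + 0.8²) ≈ 2.2 units.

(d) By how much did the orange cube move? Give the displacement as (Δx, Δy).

(-2.7, -3.0)

From the two frames, the orange cube sits at roughly (4.3, 7.6) before and (1.6, 4.6) after.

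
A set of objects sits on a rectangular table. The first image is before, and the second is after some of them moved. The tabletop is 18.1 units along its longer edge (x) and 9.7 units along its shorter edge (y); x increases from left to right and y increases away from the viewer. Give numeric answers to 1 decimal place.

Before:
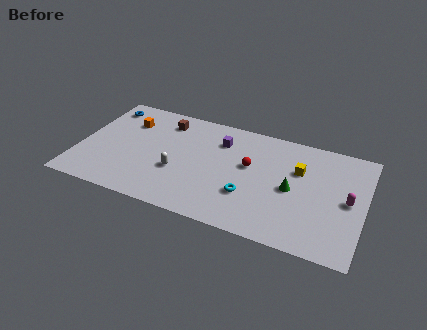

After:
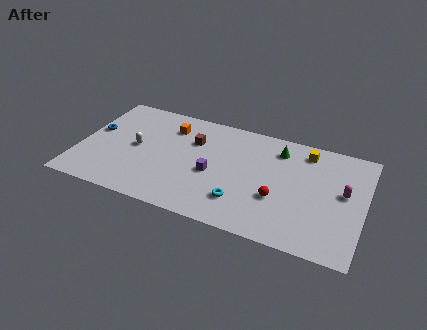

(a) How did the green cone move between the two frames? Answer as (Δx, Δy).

(-1.1, 3.2)

The green cone was at about (13.6, 4.6) and moved to about (12.5, 7.8).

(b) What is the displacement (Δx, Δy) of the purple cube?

(-0.2, -3.1)

The purple cube was at about (8.8, 7.3) and moved to about (8.6, 4.2).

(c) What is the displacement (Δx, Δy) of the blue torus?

(-0.4, -2.5)

The blue torus was at about (1.2, 8.1) and moved to about (0.8, 5.6).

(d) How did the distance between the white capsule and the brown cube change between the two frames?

-0.6

They were about 4.5 units apart before and 3.9 after — 0.6 units closer together.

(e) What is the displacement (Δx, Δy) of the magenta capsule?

(-0.3, 0.6)

The magenta capsule was at about (17.1, 4.8) and moved to about (16.8, 5.4).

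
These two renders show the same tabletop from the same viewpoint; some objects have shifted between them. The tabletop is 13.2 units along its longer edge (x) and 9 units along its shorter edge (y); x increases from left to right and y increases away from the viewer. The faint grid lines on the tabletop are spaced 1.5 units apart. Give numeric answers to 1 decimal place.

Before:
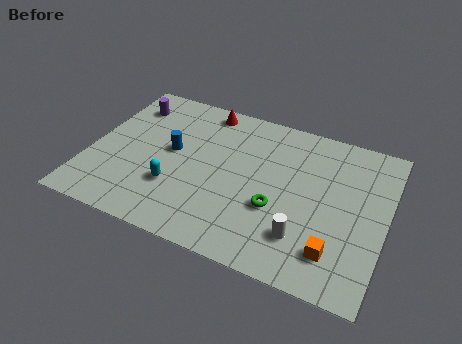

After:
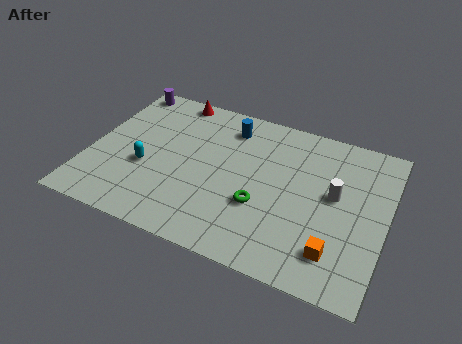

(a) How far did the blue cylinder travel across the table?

3.3

From (3.6, 4.9) to (5.9, 7.3), the blue cylinder covered √(2.3² + 2.4²) ≈ 3.3 units.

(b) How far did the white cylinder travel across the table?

3.0

The white cylinder was near (9.8, 2.2) before and (10.9, 5.0) after, so it travelled √(1.1² + 2.8²) ≈ 3.0 units.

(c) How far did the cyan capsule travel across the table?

1.6

The cyan capsule moved from about (4.0, 2.8) to (2.6, 3.5), a distance of √(1.4² + 0.7²) ≈ 1.6.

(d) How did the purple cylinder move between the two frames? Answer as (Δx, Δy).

(-0.4, 1.0)

The purple cylinder started near (1.3, 7.1) and ended near (0.9, 8.1).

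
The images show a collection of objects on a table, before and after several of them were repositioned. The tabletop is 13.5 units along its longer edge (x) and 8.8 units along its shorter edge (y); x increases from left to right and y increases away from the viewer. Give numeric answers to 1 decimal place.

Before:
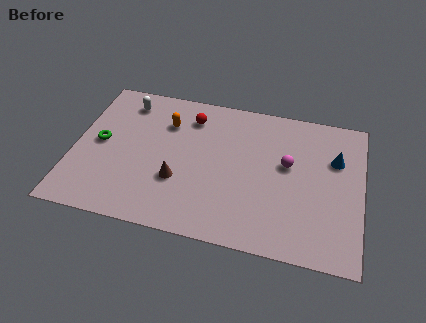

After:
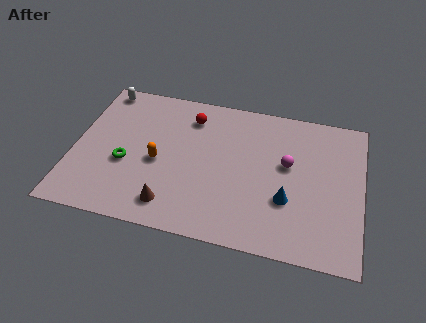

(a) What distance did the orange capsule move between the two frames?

2.5

The orange capsule was near (4.2, 6.4) before and (4.0, 3.9) after, so it travelled √(0.2² + 2.5²) ≈ 2.5 units.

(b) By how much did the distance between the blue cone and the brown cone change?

-2.3

The distance was about 7.8 in the first image and 5.5 in the second, so they moved 2.3 units closer together.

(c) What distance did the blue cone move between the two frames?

3.6

From (12.2, 5.9) to (10.1, 3.0), the blue cone covered √(2.1² + 2.9²) ≈ 3.6 units.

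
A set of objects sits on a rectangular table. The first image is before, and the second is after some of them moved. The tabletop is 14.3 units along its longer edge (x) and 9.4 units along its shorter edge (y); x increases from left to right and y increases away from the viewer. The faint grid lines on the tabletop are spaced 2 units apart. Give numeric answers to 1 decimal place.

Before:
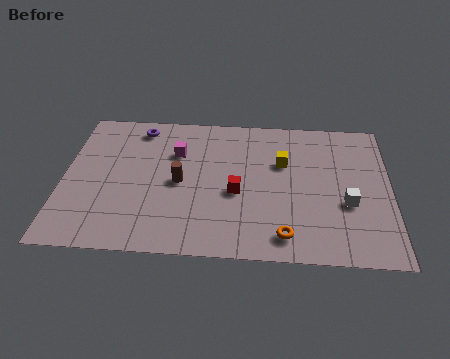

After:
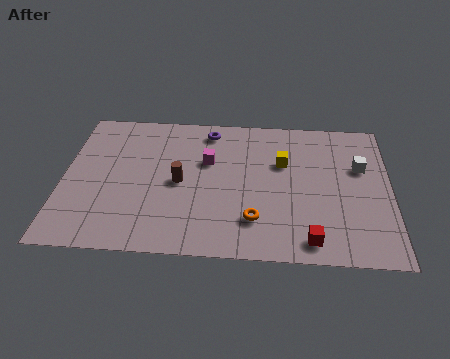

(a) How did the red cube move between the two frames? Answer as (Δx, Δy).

(3.2, -2.8)

From the two frames, the red cube sits at roughly (7.6, 4.0) before and (10.8, 1.2) after.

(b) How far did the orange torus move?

1.6

The orange torus was near (9.7, 1.4) before and (8.4, 2.3) after, so it travelled √(1.3² + 0.9²) ≈ 1.6 units.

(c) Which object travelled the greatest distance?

the red cube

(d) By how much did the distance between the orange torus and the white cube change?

+2.4

Before: roughly 3.5 units apart; after: 5.9. That's 2.4 units further apart.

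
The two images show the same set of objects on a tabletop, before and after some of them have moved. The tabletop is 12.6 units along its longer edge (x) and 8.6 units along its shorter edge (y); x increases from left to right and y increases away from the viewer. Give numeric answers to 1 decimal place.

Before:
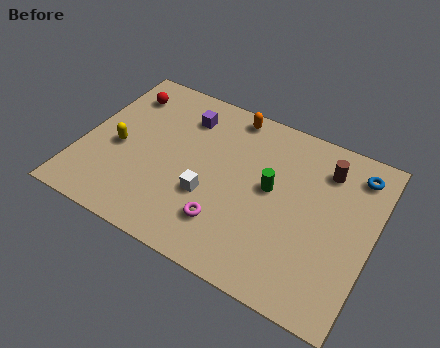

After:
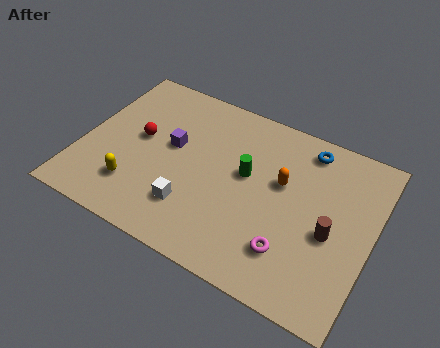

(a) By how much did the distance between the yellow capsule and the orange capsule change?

+0.9

They were about 5.9 units apart before and 6.8 after — 0.9 units further apart.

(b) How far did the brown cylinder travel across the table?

3.1

The brown cylinder moved from about (10.3, 6.7) to (10.9, 3.7), a distance of √(0.6² + 3.0²) ≈ 3.1.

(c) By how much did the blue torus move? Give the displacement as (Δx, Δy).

(-2.2, 0.3)

The blue torus started near (11.6, 7.1) and ended near (9.4, 7.4).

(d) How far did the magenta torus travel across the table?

2.8

The magenta torus moved from about (6.6, 2.1) to (9.4, 2.1), a distance of √(2.8² + 0.0²) ≈ 2.8.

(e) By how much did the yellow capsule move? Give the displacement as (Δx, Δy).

(1.0, -1.7)

The yellow capsule started near (1.6, 3.8) and ended near (2.6, 2.1).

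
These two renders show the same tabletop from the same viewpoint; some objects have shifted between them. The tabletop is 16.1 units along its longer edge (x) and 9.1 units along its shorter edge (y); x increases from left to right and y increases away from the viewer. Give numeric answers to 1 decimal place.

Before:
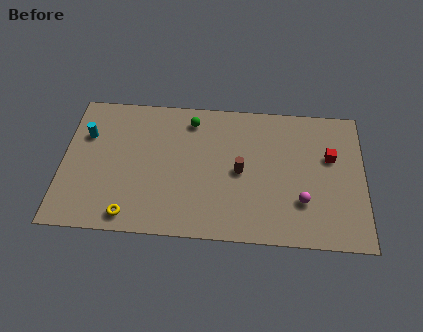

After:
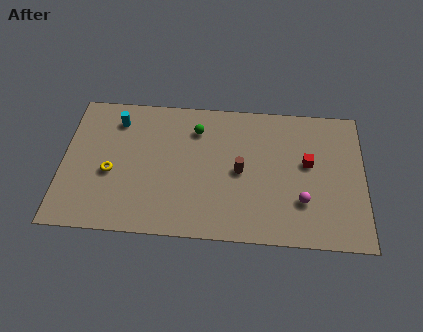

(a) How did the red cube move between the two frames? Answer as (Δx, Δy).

(-1.2, -0.5)

The red cube started near (14.3, 5.7) and ended near (13.1, 5.2).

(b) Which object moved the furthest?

the yellow torus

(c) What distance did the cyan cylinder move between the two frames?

1.9

The cyan cylinder was near (1.2, 6.2) before and (2.8, 7.3) after, so it travelled √(1.6² + 1.1²) ≈ 1.9 units.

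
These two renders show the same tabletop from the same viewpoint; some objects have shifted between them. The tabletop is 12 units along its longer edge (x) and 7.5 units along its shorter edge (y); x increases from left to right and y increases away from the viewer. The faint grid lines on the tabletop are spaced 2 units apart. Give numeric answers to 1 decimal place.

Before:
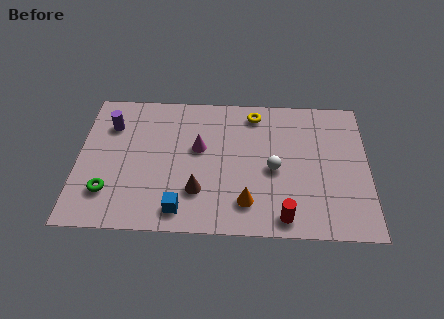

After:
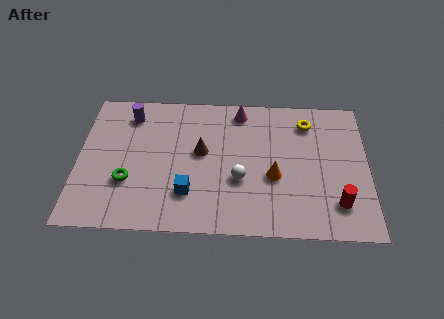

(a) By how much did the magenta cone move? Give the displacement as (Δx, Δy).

(1.7, 2.1)

The magenta cone was at about (5.0, 4.4) and moved to about (6.7, 6.5).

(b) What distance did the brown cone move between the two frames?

2.1

The brown cone was near (5.0, 2.1) before and (5.1, 4.2) after, so it travelled √(0.1² + 2.1²) ≈ 2.1 units.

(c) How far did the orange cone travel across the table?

1.8

The orange cone was near (7.0, 1.6) before and (8.1, 3.0) after, so it travelled √(1.1² + 1.4²) ≈ 1.8 units.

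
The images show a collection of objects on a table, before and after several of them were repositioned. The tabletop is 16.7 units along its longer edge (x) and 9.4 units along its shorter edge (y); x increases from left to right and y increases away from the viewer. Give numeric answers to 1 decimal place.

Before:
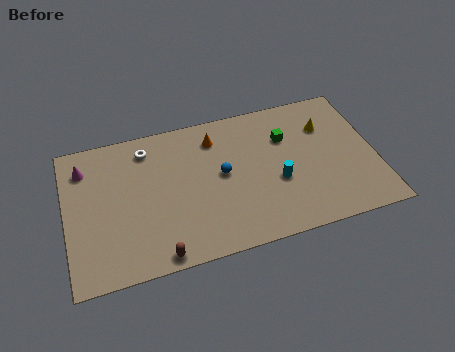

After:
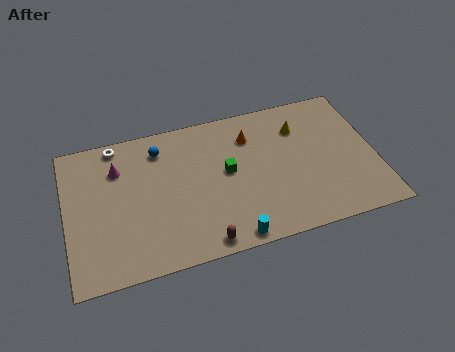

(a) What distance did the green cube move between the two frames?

3.6

The green cube moved from about (12.0, 6.5) to (8.7, 5.1), a distance of √(3.3² + 1.4²) ≈ 3.6.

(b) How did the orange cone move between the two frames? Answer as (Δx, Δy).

(1.9, -0.4)

The orange cone was at about (8.2, 7.5) and moved to about (10.1, 7.1).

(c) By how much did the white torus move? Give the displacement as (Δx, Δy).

(-1.6, 0.7)

The white torus was at about (4.5, 7.8) and moved to about (2.9, 8.5).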